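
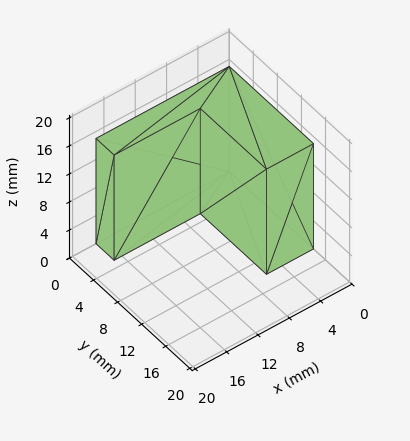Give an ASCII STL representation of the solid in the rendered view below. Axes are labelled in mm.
Reading the render: the shape is an L-shaped prism: outer 17 × 14 mm, arm thicknesses ≈ 3 mm (horizontal) and 6 mm (vertical), extruded 15 mm in z (dimensions read to the nearest mm from the axis ticks). For the STL, each face is triangulated and given an outward normal.

solid part
  facet normal 0.0000 0.0000 -1.0000
    outer loop
      vertex 17.00 3.00 0.00
      vertex 17.00 0.00 0.00
      vertex 0.00 0.00 0.00
    endloop
  endfacet
  facet normal 0.0000 0.0000 -1.0000
    outer loop
      vertex 6.00 3.00 0.00
      vertex 17.00 3.00 0.00
      vertex 0.00 0.00 0.00
    endloop
  endfacet
  facet normal 0.0000 0.0000 -1.0000
    outer loop
      vertex 6.00 14.00 0.00
      vertex 6.00 3.00 0.00
      vertex 0.00 0.00 0.00
    endloop
  endfacet
  facet normal 0.0000 0.0000 -1.0000
    outer loop
      vertex 0.00 14.00 0.00
      vertex 6.00 14.00 0.00
      vertex 0.00 0.00 0.00
    endloop
  endfacet
  facet normal 0.0000 0.0000 1.0000
    outer loop
      vertex 0.00 0.00 15.00
      vertex 17.00 0.00 15.00
      vertex 17.00 3.00 15.00
    endloop
  endfacet
  facet normal 0.0000 0.0000 1.0000
    outer loop
      vertex 0.00 0.00 15.00
      vertex 17.00 3.00 15.00
      vertex 6.00 3.00 15.00
    endloop
  endfacet
  facet normal 0.0000 0.0000 1.0000
    outer loop
      vertex 0.00 0.00 15.00
      vertex 6.00 3.00 15.00
      vertex 6.00 14.00 15.00
    endloop
  endfacet
  facet normal 0.0000 0.0000 1.0000
    outer loop
      vertex 0.00 0.00 15.00
      vertex 6.00 14.00 15.00
      vertex 0.00 14.00 15.00
    endloop
  endfacet
  facet normal 0.0000 -1.0000 0.0000
    outer loop
      vertex 0.00 0.00 0.00
      vertex 17.00 0.00 0.00
      vertex 17.00 0.00 15.00
    endloop
  endfacet
  facet normal 0.0000 -1.0000 0.0000
    outer loop
      vertex 0.00 0.00 0.00
      vertex 17.00 0.00 15.00
      vertex 0.00 0.00 15.00
    endloop
  endfacet
  facet normal 1.0000 0.0000 0.0000
    outer loop
      vertex 17.00 0.00 0.00
      vertex 17.00 3.00 0.00
      vertex 17.00 3.00 15.00
    endloop
  endfacet
  facet normal 1.0000 0.0000 0.0000
    outer loop
      vertex 17.00 0.00 0.00
      vertex 17.00 3.00 15.00
      vertex 17.00 0.00 15.00
    endloop
  endfacet
  facet normal 0.0000 1.0000 0.0000
    outer loop
      vertex 17.00 3.00 0.00
      vertex 6.00 3.00 0.00
      vertex 6.00 3.00 15.00
    endloop
  endfacet
  facet normal 0.0000 1.0000 0.0000
    outer loop
      vertex 17.00 3.00 0.00
      vertex 6.00 3.00 15.00
      vertex 17.00 3.00 15.00
    endloop
  endfacet
  facet normal 1.0000 0.0000 0.0000
    outer loop
      vertex 6.00 3.00 0.00
      vertex 6.00 14.00 0.00
      vertex 6.00 14.00 15.00
    endloop
  endfacet
  facet normal 1.0000 0.0000 0.0000
    outer loop
      vertex 6.00 3.00 0.00
      vertex 6.00 14.00 15.00
      vertex 6.00 3.00 15.00
    endloop
  endfacet
  facet normal 0.0000 1.0000 0.0000
    outer loop
      vertex 6.00 14.00 0.00
      vertex 0.00 14.00 0.00
      vertex 0.00 14.00 15.00
    endloop
  endfacet
  facet normal 0.0000 1.0000 0.0000
    outer loop
      vertex 6.00 14.00 0.00
      vertex 0.00 14.00 15.00
      vertex 6.00 14.00 15.00
    endloop
  endfacet
  facet normal -1.0000 0.0000 0.0000
    outer loop
      vertex 0.00 14.00 0.00
      vertex 0.00 0.00 0.00
      vertex 0.00 0.00 15.00
    endloop
  endfacet
  facet normal -1.0000 0.0000 0.0000
    outer loop
      vertex 0.00 14.00 0.00
      vertex 0.00 0.00 15.00
      vertex 0.00 14.00 15.00
    endloop
  endfacet
endsolid part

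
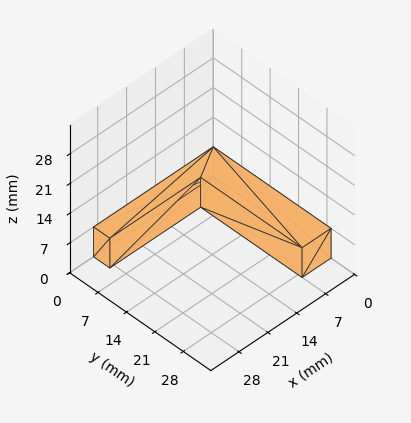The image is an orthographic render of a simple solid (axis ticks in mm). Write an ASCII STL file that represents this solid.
Reading the render: the shape is an L-shaped prism: outer 29 × 29 mm, arm thicknesses ≈ 4 mm (horizontal) and 7 mm (vertical), extruded 7 mm in z (dimensions read to the nearest mm from the axis ticks). For the STL, each face is triangulated and given an outward normal.

solid part
  facet normal 0.0000 0.0000 -1.0000
    outer loop
      vertex 29.0 4.0 0.0
      vertex 29.0 0.0 0.0
      vertex 0.0 0.0 0.0
    endloop
  endfacet
  facet normal 0.0000 0.0000 -1.0000
    outer loop
      vertex 7.0 4.0 0.0
      vertex 29.0 4.0 0.0
      vertex 0.0 0.0 0.0
    endloop
  endfacet
  facet normal 0.0000 0.0000 -1.0000
    outer loop
      vertex 7.0 29.0 0.0
      vertex 7.0 4.0 0.0
      vertex 0.0 0.0 0.0
    endloop
  endfacet
  facet normal 0.0000 0.0000 -1.0000
    outer loop
      vertex 0.0 29.0 0.0
      vertex 7.0 29.0 0.0
      vertex 0.0 0.0 0.0
    endloop
  endfacet
  facet normal 0.0000 0.0000 1.0000
    outer loop
      vertex 0.0 0.0 7.0
      vertex 29.0 0.0 7.0
      vertex 29.0 4.0 7.0
    endloop
  endfacet
  facet normal 0.0000 0.0000 1.0000
    outer loop
      vertex 0.0 0.0 7.0
      vertex 29.0 4.0 7.0
      vertex 7.0 4.0 7.0
    endloop
  endfacet
  facet normal 0.0000 0.0000 1.0000
    outer loop
      vertex 0.0 0.0 7.0
      vertex 7.0 4.0 7.0
      vertex 7.0 29.0 7.0
    endloop
  endfacet
  facet normal 0.0000 0.0000 1.0000
    outer loop
      vertex 0.0 0.0 7.0
      vertex 7.0 29.0 7.0
      vertex 0.0 29.0 7.0
    endloop
  endfacet
  facet normal 0.0000 -1.0000 0.0000
    outer loop
      vertex 0.0 0.0 0.0
      vertex 29.0 0.0 0.0
      vertex 29.0 0.0 7.0
    endloop
  endfacet
  facet normal 0.0000 -1.0000 0.0000
    outer loop
      vertex 0.0 0.0 0.0
      vertex 29.0 0.0 7.0
      vertex 0.0 0.0 7.0
    endloop
  endfacet
  facet normal 1.0000 0.0000 0.0000
    outer loop
      vertex 29.0 0.0 0.0
      vertex 29.0 4.0 0.0
      vertex 29.0 4.0 7.0
    endloop
  endfacet
  facet normal 1.0000 0.0000 0.0000
    outer loop
      vertex 29.0 0.0 0.0
      vertex 29.0 4.0 7.0
      vertex 29.0 0.0 7.0
    endloop
  endfacet
  facet normal 0.0000 1.0000 0.0000
    outer loop
      vertex 29.0 4.0 0.0
      vertex 7.0 4.0 0.0
      vertex 7.0 4.0 7.0
    endloop
  endfacet
  facet normal 0.0000 1.0000 0.0000
    outer loop
      vertex 29.0 4.0 0.0
      vertex 7.0 4.0 7.0
      vertex 29.0 4.0 7.0
    endloop
  endfacet
  facet normal 1.0000 0.0000 0.0000
    outer loop
      vertex 7.0 4.0 0.0
      vertex 7.0 29.0 0.0
      vertex 7.0 29.0 7.0
    endloop
  endfacet
  facet normal 1.0000 0.0000 0.0000
    outer loop
      vertex 7.0 4.0 0.0
      vertex 7.0 29.0 7.0
      vertex 7.0 4.0 7.0
    endloop
  endfacet
  facet normal 0.0000 1.0000 0.0000
    outer loop
      vertex 7.0 29.0 0.0
      vertex 0.0 29.0 0.0
      vertex 0.0 29.0 7.0
    endloop
  endfacet
  facet normal 0.0000 1.0000 0.0000
    outer loop
      vertex 7.0 29.0 0.0
      vertex 0.0 29.0 7.0
      vertex 7.0 29.0 7.0
    endloop
  endfacet
  facet normal -1.0000 0.0000 0.0000
    outer loop
      vertex 0.0 29.0 0.0
      vertex 0.0 0.0 0.0
      vertex 0.0 0.0 7.0
    endloop
  endfacet
  facet normal -1.0000 0.0000 0.0000
    outer loop
      vertex 0.0 29.0 0.0
      vertex 0.0 0.0 7.0
      vertex 0.0 29.0 7.0
    endloop
  endfacet
endsolid part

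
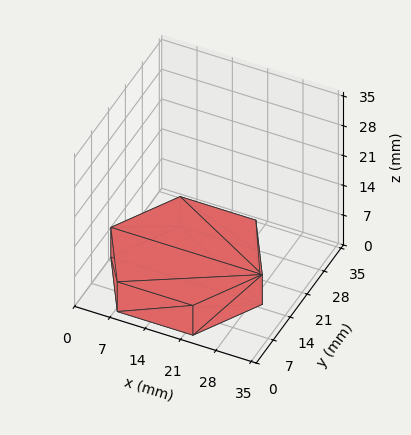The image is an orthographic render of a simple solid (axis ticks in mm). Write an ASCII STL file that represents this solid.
Reading the render: the shape is a regular 6-sided prism (a cylinder approximated with 6 flat sides), circumscribed radius ≈ 15 mm, height ≈ 7 mm (dimensions read to the nearest mm from the axis ticks). For the STL, each face is triangulated and given an outward normal.

solid part
  facet normal 0.0000 0.0000 -1.0000
    outer loop
      vertex 7.50 27.99 0.00
      vertex 22.50 27.99 0.00
      vertex 30.00 15.00 0.00
    endloop
  endfacet
  facet normal 0.0000 0.0000 -1.0000
    outer loop
      vertex 0.00 15.00 0.00
      vertex 7.50 27.99 0.00
      vertex 30.00 15.00 0.00
    endloop
  endfacet
  facet normal 0.0000 0.0000 -1.0000
    outer loop
      vertex 7.50 2.01 0.00
      vertex 0.00 15.00 0.00
      vertex 30.00 15.00 0.00
    endloop
  endfacet
  facet normal 0.0000 0.0000 -1.0000
    outer loop
      vertex 22.50 2.01 0.00
      vertex 7.50 2.01 0.00
      vertex 30.00 15.00 0.00
    endloop
  endfacet
  facet normal 0.0000 0.0000 1.0000
    outer loop
      vertex 30.00 15.00 7.00
      vertex 22.50 27.99 7.00
      vertex 7.50 27.99 7.00
    endloop
  endfacet
  facet normal 0.0000 0.0000 1.0000
    outer loop
      vertex 30.00 15.00 7.00
      vertex 7.50 27.99 7.00
      vertex 0.00 15.00 7.00
    endloop
  endfacet
  facet normal 0.0000 0.0000 1.0000
    outer loop
      vertex 30.00 15.00 7.00
      vertex 0.00 15.00 7.00
      vertex 7.50 2.01 7.00
    endloop
  endfacet
  facet normal 0.0000 0.0000 1.0000
    outer loop
      vertex 30.00 15.00 7.00
      vertex 7.50 2.01 7.00
      vertex 22.50 2.01 7.00
    endloop
  endfacet
  facet normal 0.8660 0.5000 0.0000
    outer loop
      vertex 30.00 15.00 0.00
      vertex 22.50 27.99 0.00
      vertex 22.50 27.99 7.00
    endloop
  endfacet
  facet normal 0.8660 0.5000 0.0000
    outer loop
      vertex 30.00 15.00 0.00
      vertex 22.50 27.99 7.00
      vertex 30.00 15.00 7.00
    endloop
  endfacet
  facet normal 0.0000 1.0000 0.0000
    outer loop
      vertex 22.50 27.99 0.00
      vertex 7.50 27.99 0.00
      vertex 7.50 27.99 7.00
    endloop
  endfacet
  facet normal 0.0000 1.0000 0.0000
    outer loop
      vertex 22.50 27.99 0.00
      vertex 7.50 27.99 7.00
      vertex 22.50 27.99 7.00
    endloop
  endfacet
  facet normal -0.8660 0.5000 0.0000
    outer loop
      vertex 7.50 27.99 0.00
      vertex 0.00 15.00 0.00
      vertex 0.00 15.00 7.00
    endloop
  endfacet
  facet normal -0.8660 0.5000 0.0000
    outer loop
      vertex 7.50 27.99 0.00
      vertex 0.00 15.00 7.00
      vertex 7.50 27.99 7.00
    endloop
  endfacet
  facet normal -0.8660 -0.5000 0.0000
    outer loop
      vertex 0.00 15.00 0.00
      vertex 7.50 2.01 0.00
      vertex 7.50 2.01 7.00
    endloop
  endfacet
  facet normal -0.8660 -0.5000 0.0000
    outer loop
      vertex 0.00 15.00 0.00
      vertex 7.50 2.01 7.00
      vertex 0.00 15.00 7.00
    endloop
  endfacet
  facet normal 0.0000 -1.0000 0.0000
    outer loop
      vertex 7.50 2.01 0.00
      vertex 22.50 2.01 0.00
      vertex 22.50 2.01 7.00
    endloop
  endfacet
  facet normal 0.0000 -1.0000 0.0000
    outer loop
      vertex 7.50 2.01 0.00
      vertex 22.50 2.01 7.00
      vertex 7.50 2.01 7.00
    endloop
  endfacet
  facet normal 0.8660 -0.5000 0.0000
    outer loop
      vertex 22.50 2.01 0.00
      vertex 30.00 15.00 0.00
      vertex 30.00 15.00 7.00
    endloop
  endfacet
  facet normal 0.8660 -0.5000 0.0000
    outer loop
      vertex 22.50 2.01 0.00
      vertex 30.00 15.00 7.00
      vertex 22.50 2.01 7.00
    endloop
  endfacet
endsolid part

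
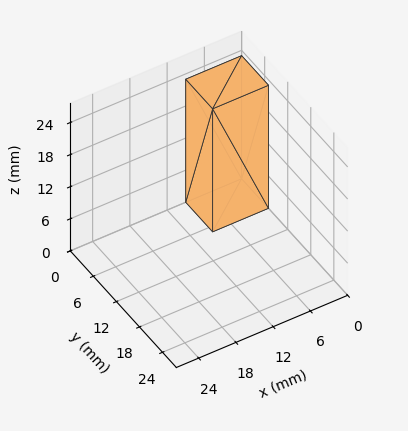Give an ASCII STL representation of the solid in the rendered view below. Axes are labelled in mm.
Reading the render: the shape is a rectangular box, roughly 9 × 7 mm footprint and 23 mm tall (dimensions read to the nearest mm from the axis ticks). For the STL, each face is triangulated and given an outward normal.

solid part
  facet normal 0.0000 0.0000 -1.0000
    outer loop
      vertex 9.0 7.0 0.0
      vertex 9.0 0.0 0.0
      vertex 0.0 0.0 0.0
    endloop
  endfacet
  facet normal 0.0000 0.0000 -1.0000
    outer loop
      vertex 0.0 7.0 0.0
      vertex 9.0 7.0 0.0
      vertex 0.0 0.0 0.0
    endloop
  endfacet
  facet normal 0.0000 0.0000 1.0000
    outer loop
      vertex 0.0 0.0 23.0
      vertex 9.0 0.0 23.0
      vertex 9.0 7.0 23.0
    endloop
  endfacet
  facet normal 0.0000 0.0000 1.0000
    outer loop
      vertex 0.0 0.0 23.0
      vertex 9.0 7.0 23.0
      vertex 0.0 7.0 23.0
    endloop
  endfacet
  facet normal 0.0000 -1.0000 0.0000
    outer loop
      vertex 0.0 0.0 0.0
      vertex 9.0 0.0 0.0
      vertex 9.0 0.0 23.0
    endloop
  endfacet
  facet normal 0.0000 -1.0000 0.0000
    outer loop
      vertex 0.0 0.0 0.0
      vertex 9.0 0.0 23.0
      vertex 0.0 0.0 23.0
    endloop
  endfacet
  facet normal 0.0000 1.0000 0.0000
    outer loop
      vertex 9.0 7.0 23.0
      vertex 9.0 7.0 0.0
      vertex 0.0 7.0 0.0
    endloop
  endfacet
  facet normal 0.0000 1.0000 0.0000
    outer loop
      vertex 0.0 7.0 23.0
      vertex 9.0 7.0 23.0
      vertex 0.0 7.0 0.0
    endloop
  endfacet
  facet normal -1.0000 0.0000 0.0000
    outer loop
      vertex 0.0 7.0 23.0
      vertex 0.0 7.0 0.0
      vertex 0.0 0.0 0.0
    endloop
  endfacet
  facet normal -1.0000 0.0000 0.0000
    outer loop
      vertex 0.0 0.0 23.0
      vertex 0.0 7.0 23.0
      vertex 0.0 0.0 0.0
    endloop
  endfacet
  facet normal 1.0000 0.0000 0.0000
    outer loop
      vertex 9.0 0.0 0.0
      vertex 9.0 7.0 0.0
      vertex 9.0 7.0 23.0
    endloop
  endfacet
  facet normal 1.0000 0.0000 0.0000
    outer loop
      vertex 9.0 0.0 0.0
      vertex 9.0 7.0 23.0
      vertex 9.0 0.0 23.0
    endloop
  endfacet
endsolid part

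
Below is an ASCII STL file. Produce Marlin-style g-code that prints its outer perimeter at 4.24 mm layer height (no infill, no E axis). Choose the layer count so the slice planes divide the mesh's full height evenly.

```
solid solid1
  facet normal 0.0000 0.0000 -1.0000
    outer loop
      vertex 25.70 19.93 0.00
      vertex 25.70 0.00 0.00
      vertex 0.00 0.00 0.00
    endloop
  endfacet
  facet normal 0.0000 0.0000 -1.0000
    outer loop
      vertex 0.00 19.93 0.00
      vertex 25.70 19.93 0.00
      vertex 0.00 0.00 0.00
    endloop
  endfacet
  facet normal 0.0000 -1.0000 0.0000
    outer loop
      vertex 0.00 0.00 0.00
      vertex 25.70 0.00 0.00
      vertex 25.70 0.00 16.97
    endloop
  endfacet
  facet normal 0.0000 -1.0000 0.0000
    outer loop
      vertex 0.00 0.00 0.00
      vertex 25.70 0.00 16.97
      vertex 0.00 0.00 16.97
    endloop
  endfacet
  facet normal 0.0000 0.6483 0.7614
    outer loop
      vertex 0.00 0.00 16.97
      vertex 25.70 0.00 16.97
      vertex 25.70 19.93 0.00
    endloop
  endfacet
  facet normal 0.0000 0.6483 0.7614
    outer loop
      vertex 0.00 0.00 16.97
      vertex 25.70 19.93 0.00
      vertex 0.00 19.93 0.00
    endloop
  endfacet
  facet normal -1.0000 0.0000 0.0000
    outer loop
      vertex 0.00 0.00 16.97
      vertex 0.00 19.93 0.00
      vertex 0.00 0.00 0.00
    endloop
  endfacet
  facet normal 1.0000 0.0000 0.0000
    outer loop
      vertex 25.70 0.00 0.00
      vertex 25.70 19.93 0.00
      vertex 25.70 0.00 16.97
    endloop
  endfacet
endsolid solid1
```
; perimeter-only toolpath
G21 ; units = mm
G90 ; absolute positioning
G28 ; home
; layer 1
G0 Z4.24
G0 X0.00 Y0.00
G1 X25.70 Y0.00
G1 X25.70 Y14.95
G1 X0.00 Y14.95
G1 X0.00 Y0.00
; layer 2
G0 Z8.48
G0 X0.00 Y0.00
G1 X25.70 Y0.00
G1 X25.70 Y9.96
G1 X0.00 Y9.96
G1 X0.00 Y0.00
; layer 3
G0 Z12.73
G0 X0.00 Y0.00
G1 X25.70 Y0.00
G1 X25.70 Y4.98
G1 X0.00 Y4.98
G1 X0.00 Y0.00
M2 ; end

The solid is a wedge (ramp): 25.7 × 19.9 mm base, rising to 17 mm along the y=0 edge and sloping linearly to z=0 at y=19.9. Slicing at Δz = 4.24 mm — 4 equal slices spanning the solid's height, so layer i sits at z = i·h/4 — gives 3 non-empty perimeters. Each is a 4-segment closed polygon; G0 lifts to the layer z and rapids to the start vertex, then G1 traces the edges. The cross-section shrinks linearly with z (the slice at the apex is degenerate and omitted).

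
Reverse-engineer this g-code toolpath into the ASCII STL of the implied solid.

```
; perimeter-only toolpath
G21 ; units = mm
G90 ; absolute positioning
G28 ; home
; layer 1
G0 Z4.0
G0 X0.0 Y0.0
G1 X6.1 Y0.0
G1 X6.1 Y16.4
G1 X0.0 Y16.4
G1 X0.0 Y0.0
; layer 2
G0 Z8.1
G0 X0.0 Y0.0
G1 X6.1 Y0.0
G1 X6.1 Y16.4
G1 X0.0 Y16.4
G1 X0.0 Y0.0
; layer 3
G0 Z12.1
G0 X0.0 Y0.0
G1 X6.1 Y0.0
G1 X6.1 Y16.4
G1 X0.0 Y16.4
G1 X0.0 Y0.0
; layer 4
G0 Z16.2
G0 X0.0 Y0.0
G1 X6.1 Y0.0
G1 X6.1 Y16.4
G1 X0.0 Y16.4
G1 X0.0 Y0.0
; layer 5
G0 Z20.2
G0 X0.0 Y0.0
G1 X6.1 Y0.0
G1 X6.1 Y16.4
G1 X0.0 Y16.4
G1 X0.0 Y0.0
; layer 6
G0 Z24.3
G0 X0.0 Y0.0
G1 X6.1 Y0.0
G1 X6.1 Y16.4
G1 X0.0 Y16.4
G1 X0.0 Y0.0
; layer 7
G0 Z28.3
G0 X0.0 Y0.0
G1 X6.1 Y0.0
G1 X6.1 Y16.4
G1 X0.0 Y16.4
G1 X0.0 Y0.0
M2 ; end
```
solid part
  facet normal 0.0000 0.0000 -1.0000
    outer loop
      vertex 6.1 16.4 0.0
      vertex 6.1 0.0 0.0
      vertex 0.0 0.0 0.0
    endloop
  endfacet
  facet normal 0.0000 0.0000 -1.0000
    outer loop
      vertex 0.0 16.4 0.0
      vertex 6.1 16.4 0.0
      vertex 0.0 0.0 0.0
    endloop
  endfacet
  facet normal 0.0000 0.0000 1.0000
    outer loop
      vertex 0.0 0.0 28.3
      vertex 6.1 0.0 28.3
      vertex 6.1 16.4 28.3
    endloop
  endfacet
  facet normal 0.0000 0.0000 1.0000
    outer loop
      vertex 0.0 0.0 28.3
      vertex 6.1 16.4 28.3
      vertex 0.0 16.4 28.3
    endloop
  endfacet
  facet normal 0.0000 -1.0000 0.0000
    outer loop
      vertex 0.0 0.0 0.0
      vertex 6.1 0.0 0.0
      vertex 6.1 0.0 28.3
    endloop
  endfacet
  facet normal 0.0000 -1.0000 0.0000
    outer loop
      vertex 0.0 0.0 0.0
      vertex 6.1 0.0 28.3
      vertex 0.0 0.0 28.3
    endloop
  endfacet
  facet normal 0.0000 1.0000 0.0000
    outer loop
      vertex 6.1 16.4 28.3
      vertex 6.1 16.4 0.0
      vertex 0.0 16.4 0.0
    endloop
  endfacet
  facet normal 0.0000 1.0000 0.0000
    outer loop
      vertex 0.0 16.4 28.3
      vertex 6.1 16.4 28.3
      vertex 0.0 16.4 0.0
    endloop
  endfacet
  facet normal -1.0000 0.0000 0.0000
    outer loop
      vertex 0.0 16.4 28.3
      vertex 0.0 16.4 0.0
      vertex 0.0 0.0 0.0
    endloop
  endfacet
  facet normal -1.0000 0.0000 0.0000
    outer loop
      vertex 0.0 0.0 28.3
      vertex 0.0 16.4 28.3
      vertex 0.0 0.0 0.0
    endloop
  endfacet
  facet normal 1.0000 0.0000 0.0000
    outer loop
      vertex 6.1 0.0 0.0
      vertex 6.1 16.4 0.0
      vertex 6.1 16.4 28.3
    endloop
  endfacet
  facet normal 1.0000 0.0000 0.0000
    outer loop
      vertex 6.1 0.0 0.0
      vertex 6.1 16.4 28.3
      vertex 6.1 0.0 28.3
    endloop
  endfacet
endsolid part

The G0 Z moves step by Δz≈4.0 mm. Every layer's G1 loop is the same polygon, so the solid is a straight extrusion of it from z=0 to z≈28.3. Closing with flat bottom and top caps and triangulating gives 12 facets — a rectangular box, roughly 6.1 × 16.4 mm footprint and 28.3 mm tall.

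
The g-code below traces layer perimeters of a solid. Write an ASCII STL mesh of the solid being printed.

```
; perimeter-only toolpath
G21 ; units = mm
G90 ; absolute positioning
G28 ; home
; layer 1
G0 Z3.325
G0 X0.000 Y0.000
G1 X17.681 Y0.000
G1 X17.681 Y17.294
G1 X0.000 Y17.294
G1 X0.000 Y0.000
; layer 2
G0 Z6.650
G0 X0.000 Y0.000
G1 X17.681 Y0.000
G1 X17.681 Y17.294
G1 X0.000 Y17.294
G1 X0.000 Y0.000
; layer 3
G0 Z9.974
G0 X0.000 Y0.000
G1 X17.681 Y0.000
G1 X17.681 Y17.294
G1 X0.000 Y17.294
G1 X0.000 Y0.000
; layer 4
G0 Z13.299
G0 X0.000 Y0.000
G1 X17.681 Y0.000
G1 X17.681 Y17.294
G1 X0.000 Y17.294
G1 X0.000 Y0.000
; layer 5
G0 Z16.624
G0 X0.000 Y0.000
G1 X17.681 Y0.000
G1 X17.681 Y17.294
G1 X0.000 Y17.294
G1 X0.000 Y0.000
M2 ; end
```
solid part
  facet normal 0.0000 0.0000 -1.0000
    outer loop
      vertex 17.681 17.294 0.000
      vertex 17.681 0.000 0.000
      vertex 0.000 0.000 0.000
    endloop
  endfacet
  facet normal 0.0000 0.0000 -1.0000
    outer loop
      vertex 0.000 17.294 0.000
      vertex 17.681 17.294 0.000
      vertex 0.000 0.000 0.000
    endloop
  endfacet
  facet normal 0.0000 0.0000 1.0000
    outer loop
      vertex 0.000 0.000 16.624
      vertex 17.681 0.000 16.624
      vertex 17.681 17.294 16.624
    endloop
  endfacet
  facet normal 0.0000 0.0000 1.0000
    outer loop
      vertex 0.000 0.000 16.624
      vertex 17.681 17.294 16.624
      vertex 0.000 17.294 16.624
    endloop
  endfacet
  facet normal 0.0000 -1.0000 0.0000
    outer loop
      vertex 0.000 0.000 0.000
      vertex 17.681 0.000 0.000
      vertex 17.681 0.000 16.624
    endloop
  endfacet
  facet normal 0.0000 -1.0000 0.0000
    outer loop
      vertex 0.000 0.000 0.000
      vertex 17.681 0.000 16.624
      vertex 0.000 0.000 16.624
    endloop
  endfacet
  facet normal 0.0000 1.0000 0.0000
    outer loop
      vertex 17.681 17.294 16.624
      vertex 17.681 17.294 0.000
      vertex 0.000 17.294 0.000
    endloop
  endfacet
  facet normal 0.0000 1.0000 0.0000
    outer loop
      vertex 0.000 17.294 16.624
      vertex 17.681 17.294 16.624
      vertex 0.000 17.294 0.000
    endloop
  endfacet
  facet normal -1.0000 0.0000 0.0000
    outer loop
      vertex 0.000 17.294 16.624
      vertex 0.000 17.294 0.000
      vertex 0.000 0.000 0.000
    endloop
  endfacet
  facet normal -1.0000 0.0000 0.0000
    outer loop
      vertex 0.000 0.000 16.624
      vertex 0.000 17.294 16.624
      vertex 0.000 0.000 0.000
    endloop
  endfacet
  facet normal 1.0000 0.0000 0.0000
    outer loop
      vertex 17.681 0.000 0.000
      vertex 17.681 17.294 0.000
      vertex 17.681 17.294 16.624
    endloop
  endfacet
  facet normal 1.0000 0.0000 0.0000
    outer loop
      vertex 17.681 0.000 0.000
      vertex 17.681 17.294 16.624
      vertex 17.681 0.000 16.624
    endloop
  endfacet
endsolid part

The G0 Z moves step by Δz≈3.325 mm. Every layer's G1 loop is the same polygon, so the solid is a straight extrusion of it from z=0 to z≈16.6. Closing with flat bottom and top caps and triangulating gives 12 facets — a rectangular box, roughly 17.7 × 17.3 mm footprint and 16.6 mm tall.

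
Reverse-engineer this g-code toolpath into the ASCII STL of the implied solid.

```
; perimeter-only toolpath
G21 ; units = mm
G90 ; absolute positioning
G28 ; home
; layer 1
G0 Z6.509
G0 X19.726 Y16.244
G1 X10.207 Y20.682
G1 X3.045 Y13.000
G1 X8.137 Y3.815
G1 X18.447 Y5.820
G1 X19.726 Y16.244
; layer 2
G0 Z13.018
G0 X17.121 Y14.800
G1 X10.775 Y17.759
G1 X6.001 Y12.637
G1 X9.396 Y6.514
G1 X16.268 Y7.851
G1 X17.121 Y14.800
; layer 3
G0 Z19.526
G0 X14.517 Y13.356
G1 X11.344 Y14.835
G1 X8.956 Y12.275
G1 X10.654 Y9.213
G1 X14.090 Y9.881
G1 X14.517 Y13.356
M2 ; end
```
solid part
  facet normal 0.0000 0.0000 -1.0000
    outer loop
      vertex 0.089 13.363 0.000
      vertex 9.638 23.605 0.000
      vertex 22.330 17.688 0.000
    endloop
  endfacet
  facet normal 0.0000 0.0000 -1.0000
    outer loop
      vertex 6.879 1.116 0.000
      vertex 0.089 13.363 0.000
      vertex 22.330 17.688 0.000
    endloop
  endfacet
  facet normal 0.0000 0.0000 -1.0000
    outer loop
      vertex 20.625 3.789 0.000
      vertex 6.879 1.116 0.000
      vertex 22.330 17.688 0.000
    endloop
  endfacet
  facet normal 0.3963 0.8500 0.3471
    outer loop
      vertex 22.330 17.688 0.000
      vertex 9.638 23.605 0.000
      vertex 11.912 11.912 26.035
    endloop
  endfacet
  facet normal -0.6859 0.6395 0.3471
    outer loop
      vertex 9.638 23.605 0.000
      vertex 0.089 13.363 0.000
      vertex 11.912 11.912 26.035
    endloop
  endfacet
  facet normal -0.8202 -0.4547 0.3471
    outer loop
      vertex 0.089 13.363 0.000
      vertex 6.879 1.116 0.000
      vertex 11.912 11.912 26.035
    endloop
  endfacet
  facet normal 0.1790 -0.9206 0.3471
    outer loop
      vertex 6.879 1.116 0.000
      vertex 20.625 3.789 0.000
      vertex 11.912 11.912 26.035
    endloop
  endfacet
  facet normal 0.9308 -0.1142 0.3471
    outer loop
      vertex 20.625 3.789 0.000
      vertex 22.330 17.688 0.000
      vertex 11.912 11.912 26.035
    endloop
  endfacet
endsolid part

The G0 Z moves step by Δz≈6.509 mm. The G1 loops shrink linearly with z, so the solid tapers from its base footprint up to z≈26. Closing with a flat bottom cap and the tapered top and triangulating gives 8 facets — a regular 5-sided pyramid, base circumscribed radius ≈ 11.9 mm, apex at z ≈ 26 mm.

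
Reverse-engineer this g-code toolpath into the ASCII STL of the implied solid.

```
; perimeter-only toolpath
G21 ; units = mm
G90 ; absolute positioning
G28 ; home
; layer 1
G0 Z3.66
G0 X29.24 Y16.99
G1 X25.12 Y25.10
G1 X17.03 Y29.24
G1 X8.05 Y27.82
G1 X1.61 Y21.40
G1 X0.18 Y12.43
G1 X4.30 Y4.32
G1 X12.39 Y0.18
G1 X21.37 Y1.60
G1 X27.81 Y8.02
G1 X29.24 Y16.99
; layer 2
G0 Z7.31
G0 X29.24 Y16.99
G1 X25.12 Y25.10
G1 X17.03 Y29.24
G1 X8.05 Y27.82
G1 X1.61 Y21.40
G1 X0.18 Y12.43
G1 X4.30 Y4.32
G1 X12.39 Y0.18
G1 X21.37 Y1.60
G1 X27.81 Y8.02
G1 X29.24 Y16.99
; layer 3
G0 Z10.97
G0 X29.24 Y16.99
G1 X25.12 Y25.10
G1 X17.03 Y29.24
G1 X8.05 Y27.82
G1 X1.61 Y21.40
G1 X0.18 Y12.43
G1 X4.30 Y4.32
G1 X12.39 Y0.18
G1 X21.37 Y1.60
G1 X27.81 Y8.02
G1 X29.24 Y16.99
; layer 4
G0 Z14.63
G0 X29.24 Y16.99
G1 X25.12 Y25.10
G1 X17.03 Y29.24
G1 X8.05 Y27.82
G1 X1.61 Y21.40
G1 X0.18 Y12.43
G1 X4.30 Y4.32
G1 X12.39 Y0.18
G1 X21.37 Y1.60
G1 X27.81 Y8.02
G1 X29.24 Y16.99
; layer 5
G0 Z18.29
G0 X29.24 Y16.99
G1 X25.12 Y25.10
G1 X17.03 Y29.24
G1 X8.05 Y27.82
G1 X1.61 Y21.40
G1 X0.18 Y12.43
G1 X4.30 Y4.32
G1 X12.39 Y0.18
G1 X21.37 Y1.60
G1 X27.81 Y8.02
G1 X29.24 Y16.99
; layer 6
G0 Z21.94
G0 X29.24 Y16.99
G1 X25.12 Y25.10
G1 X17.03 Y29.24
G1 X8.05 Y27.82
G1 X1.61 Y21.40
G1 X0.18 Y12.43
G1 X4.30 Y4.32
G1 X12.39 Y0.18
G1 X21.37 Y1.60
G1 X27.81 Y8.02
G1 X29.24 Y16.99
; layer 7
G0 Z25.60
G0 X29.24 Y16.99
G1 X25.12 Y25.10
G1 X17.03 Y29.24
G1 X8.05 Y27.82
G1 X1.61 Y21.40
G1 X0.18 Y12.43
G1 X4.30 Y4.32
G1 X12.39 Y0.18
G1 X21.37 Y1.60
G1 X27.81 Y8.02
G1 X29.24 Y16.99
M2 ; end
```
solid part
  facet normal 0.0000 0.0000 -1.0000
    outer loop
      vertex 17.03 29.24 0.00
      vertex 25.12 25.10 0.00
      vertex 29.24 16.99 0.00
    endloop
  endfacet
  facet normal 0.0000 0.0000 -1.0000
    outer loop
      vertex 8.05 27.82 0.00
      vertex 17.03 29.24 0.00
      vertex 29.24 16.99 0.00
    endloop
  endfacet
  facet normal 0.0000 0.0000 -1.0000
    outer loop
      vertex 1.61 21.40 0.00
      vertex 8.05 27.82 0.00
      vertex 29.24 16.99 0.00
    endloop
  endfacet
  facet normal 0.0000 0.0000 -1.0000
    outer loop
      vertex 0.18 12.43 0.00
      vertex 1.61 21.40 0.00
      vertex 29.24 16.99 0.00
    endloop
  endfacet
  facet normal 0.0000 0.0000 -1.0000
    outer loop
      vertex 4.30 4.32 0.00
      vertex 0.18 12.43 0.00
      vertex 29.24 16.99 0.00
    endloop
  endfacet
  facet normal 0.0000 0.0000 -1.0000
    outer loop
      vertex 12.39 0.18 0.00
      vertex 4.30 4.32 0.00
      vertex 29.24 16.99 0.00
    endloop
  endfacet
  facet normal 0.0000 0.0000 -1.0000
    outer loop
      vertex 21.37 1.60 0.00
      vertex 12.39 0.18 0.00
      vertex 29.24 16.99 0.00
    endloop
  endfacet
  facet normal 0.0000 0.0000 -1.0000
    outer loop
      vertex 27.81 8.02 0.00
      vertex 21.37 1.60 0.00
      vertex 29.24 16.99 0.00
    endloop
  endfacet
  facet normal 0.0000 0.0000 1.0000
    outer loop
      vertex 29.24 16.99 25.60
      vertex 25.12 25.10 25.60
      vertex 17.03 29.24 25.60
    endloop
  endfacet
  facet normal 0.0000 0.0000 1.0000
    outer loop
      vertex 29.24 16.99 25.60
      vertex 17.03 29.24 25.60
      vertex 8.05 27.82 25.60
    endloop
  endfacet
  facet normal 0.0000 0.0000 1.0000
    outer loop
      vertex 29.24 16.99 25.60
      vertex 8.05 27.82 25.60
      vertex 1.61 21.40 25.60
    endloop
  endfacet
  facet normal 0.0000 0.0000 1.0000
    outer loop
      vertex 29.24 16.99 25.60
      vertex 1.61 21.40 25.60
      vertex 0.18 12.43 25.60
    endloop
  endfacet
  facet normal 0.0000 0.0000 1.0000
    outer loop
      vertex 29.24 16.99 25.60
      vertex 0.18 12.43 25.60
      vertex 4.30 4.32 25.60
    endloop
  endfacet
  facet normal 0.0000 0.0000 1.0000
    outer loop
      vertex 29.24 16.99 25.60
      vertex 4.30 4.32 25.60
      vertex 12.39 0.18 25.60
    endloop
  endfacet
  facet normal 0.0000 0.0000 1.0000
    outer loop
      vertex 29.24 16.99 25.60
      vertex 12.39 0.18 25.60
      vertex 21.37 1.60 25.60
    endloop
  endfacet
  facet normal 0.0000 0.0000 1.0000
    outer loop
      vertex 29.24 16.99 25.60
      vertex 21.37 1.60 25.60
      vertex 27.81 8.02 25.60
    endloop
  endfacet
  facet normal 0.8916 0.4529 0.0000
    outer loop
      vertex 29.24 16.99 0.00
      vertex 25.12 25.10 0.00
      vertex 25.12 25.10 25.60
    endloop
  endfacet
  facet normal 0.8916 0.4529 0.0000
    outer loop
      vertex 29.24 16.99 0.00
      vertex 25.12 25.10 25.60
      vertex 29.24 16.99 25.60
    endloop
  endfacet
  facet normal 0.4556 0.8902 0.0000
    outer loop
      vertex 25.12 25.10 0.00
      vertex 17.03 29.24 0.00
      vertex 17.03 29.24 25.60
    endloop
  endfacet
  facet normal 0.4556 0.8902 0.0000
    outer loop
      vertex 25.12 25.10 0.00
      vertex 17.03 29.24 25.60
      vertex 25.12 25.10 25.60
    endloop
  endfacet
  facet normal -0.1562 0.9877 0.0000
    outer loop
      vertex 17.03 29.24 0.00
      vertex 8.05 27.82 0.00
      vertex 8.05 27.82 25.60
    endloop
  endfacet
  facet normal -0.1562 0.9877 0.0000
    outer loop
      vertex 17.03 29.24 0.00
      vertex 8.05 27.82 25.60
      vertex 17.03 29.24 25.60
    endloop
  endfacet
  facet normal -0.7060 0.7082 0.0000
    outer loop
      vertex 8.05 27.82 0.00
      vertex 1.61 21.40 0.00
      vertex 1.61 21.40 25.60
    endloop
  endfacet
  facet normal -0.7060 0.7082 0.0000
    outer loop
      vertex 8.05 27.82 0.00
      vertex 1.61 21.40 25.60
      vertex 8.05 27.82 25.60
    endloop
  endfacet
  facet normal -0.9875 0.1574 0.0000
    outer loop
      vertex 1.61 21.40 0.00
      vertex 0.18 12.43 0.00
      vertex 0.18 12.43 25.60
    endloop
  endfacet
  facet normal -0.9875 0.1574 0.0000
    outer loop
      vertex 1.61 21.40 0.00
      vertex 0.18 12.43 25.60
      vertex 1.61 21.40 25.60
    endloop
  endfacet
  facet normal -0.8916 -0.4529 0.0000
    outer loop
      vertex 0.18 12.43 0.00
      vertex 4.30 4.32 0.00
      vertex 4.30 4.32 25.60
    endloop
  endfacet
  facet normal -0.8916 -0.4529 0.0000
    outer loop
      vertex 0.18 12.43 0.00
      vertex 4.30 4.32 25.60
      vertex 0.18 12.43 25.60
    endloop
  endfacet
  facet normal -0.4556 -0.8902 0.0000
    outer loop
      vertex 4.30 4.32 0.00
      vertex 12.39 0.18 0.00
      vertex 12.39 0.18 25.60
    endloop
  endfacet
  facet normal -0.4556 -0.8902 0.0000
    outer loop
      vertex 4.30 4.32 0.00
      vertex 12.39 0.18 25.60
      vertex 4.30 4.32 25.60
    endloop
  endfacet
  facet normal 0.1562 -0.9877 0.0000
    outer loop
      vertex 12.39 0.18 0.00
      vertex 21.37 1.60 0.00
      vertex 21.37 1.60 25.60
    endloop
  endfacet
  facet normal 0.1562 -0.9877 0.0000
    outer loop
      vertex 12.39 0.18 0.00
      vertex 21.37 1.60 25.60
      vertex 12.39 0.18 25.60
    endloop
  endfacet
  facet normal 0.7060 -0.7082 0.0000
    outer loop
      vertex 21.37 1.60 0.00
      vertex 27.81 8.02 0.00
      vertex 27.81 8.02 25.60
    endloop
  endfacet
  facet normal 0.7060 -0.7082 0.0000
    outer loop
      vertex 21.37 1.60 0.00
      vertex 27.81 8.02 25.60
      vertex 21.37 1.60 25.60
    endloop
  endfacet
  facet normal 0.9875 -0.1574 0.0000
    outer loop
      vertex 27.81 8.02 0.00
      vertex 29.24 16.99 0.00
      vertex 29.24 16.99 25.60
    endloop
  endfacet
  facet normal 0.9875 -0.1574 0.0000
    outer loop
      vertex 27.81 8.02 0.00
      vertex 29.24 16.99 25.60
      vertex 27.81 8.02 25.60
    endloop
  endfacet
endsolid part

The G0 Z moves step by Δz≈3.66 mm. Every layer's G1 loop is the same polygon, so the solid is a straight extrusion of it from z=0 to z≈25.6. Closing with flat bottom and top caps and triangulating gives 36 facets — a regular 10-sided prism (a cylinder approximated with 10 flat sides), circumscribed radius ≈ 14.7 mm, height ≈ 25.6 mm.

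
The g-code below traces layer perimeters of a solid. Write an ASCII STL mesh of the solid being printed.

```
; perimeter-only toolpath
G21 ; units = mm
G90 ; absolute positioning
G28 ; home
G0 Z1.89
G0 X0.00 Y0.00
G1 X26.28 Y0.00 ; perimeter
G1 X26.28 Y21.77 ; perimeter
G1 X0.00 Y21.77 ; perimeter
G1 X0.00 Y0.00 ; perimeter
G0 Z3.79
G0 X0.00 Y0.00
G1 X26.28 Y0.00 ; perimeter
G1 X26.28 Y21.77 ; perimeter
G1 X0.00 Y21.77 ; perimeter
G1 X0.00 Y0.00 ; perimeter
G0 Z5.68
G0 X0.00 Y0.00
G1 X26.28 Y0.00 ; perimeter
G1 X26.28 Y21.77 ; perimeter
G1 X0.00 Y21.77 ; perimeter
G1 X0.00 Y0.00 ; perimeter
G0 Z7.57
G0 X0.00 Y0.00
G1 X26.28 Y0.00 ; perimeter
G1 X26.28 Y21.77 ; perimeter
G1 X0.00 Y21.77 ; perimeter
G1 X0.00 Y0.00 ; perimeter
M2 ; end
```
solid part
  facet normal 0.0000 0.0000 -1.0000
    outer loop
      vertex 26.28 21.77 0.00
      vertex 26.28 0.00 0.00
      vertex 0.00 0.00 0.00
    endloop
  endfacet
  facet normal 0.0000 0.0000 -1.0000
    outer loop
      vertex 0.00 21.77 0.00
      vertex 26.28 21.77 0.00
      vertex 0.00 0.00 0.00
    endloop
  endfacet
  facet normal 0.0000 0.0000 1.0000
    outer loop
      vertex 0.00 0.00 7.57
      vertex 26.28 0.00 7.57
      vertex 26.28 21.77 7.57
    endloop
  endfacet
  facet normal 0.0000 0.0000 1.0000
    outer loop
      vertex 0.00 0.00 7.57
      vertex 26.28 21.77 7.57
      vertex 0.00 21.77 7.57
    endloop
  endfacet
  facet normal 0.0000 -1.0000 0.0000
    outer loop
      vertex 0.00 0.00 0.00
      vertex 26.28 0.00 0.00
      vertex 26.28 0.00 7.57
    endloop
  endfacet
  facet normal 0.0000 -1.0000 0.0000
    outer loop
      vertex 0.00 0.00 0.00
      vertex 26.28 0.00 7.57
      vertex 0.00 0.00 7.57
    endloop
  endfacet
  facet normal 0.0000 1.0000 0.0000
    outer loop
      vertex 26.28 21.77 7.57
      vertex 26.28 21.77 0.00
      vertex 0.00 21.77 0.00
    endloop
  endfacet
  facet normal 0.0000 1.0000 0.0000
    outer loop
      vertex 0.00 21.77 7.57
      vertex 26.28 21.77 7.57
      vertex 0.00 21.77 0.00
    endloop
  endfacet
  facet normal -1.0000 0.0000 0.0000
    outer loop
      vertex 0.00 21.77 7.57
      vertex 0.00 21.77 0.00
      vertex 0.00 0.00 0.00
    endloop
  endfacet
  facet normal -1.0000 0.0000 0.0000
    outer loop
      vertex 0.00 0.00 7.57
      vertex 0.00 21.77 7.57
      vertex 0.00 0.00 0.00
    endloop
  endfacet
  facet normal 1.0000 0.0000 0.0000
    outer loop
      vertex 26.28 0.00 0.00
      vertex 26.28 21.77 0.00
      vertex 26.28 21.77 7.57
    endloop
  endfacet
  facet normal 1.0000 0.0000 0.0000
    outer loop
      vertex 26.28 0.00 0.00
      vertex 26.28 21.77 7.57
      vertex 26.28 0.00 7.57
    endloop
  endfacet
endsolid part

The G0 Z moves step by Δz≈1.89 mm. Every layer's G1 loop is the same polygon, so the solid is a straight extrusion of it from z=0 to z≈7.57. Closing with flat bottom and top caps and triangulating gives 12 facets — a rectangular box, roughly 26.3 × 21.8 mm footprint and 7.57 mm tall.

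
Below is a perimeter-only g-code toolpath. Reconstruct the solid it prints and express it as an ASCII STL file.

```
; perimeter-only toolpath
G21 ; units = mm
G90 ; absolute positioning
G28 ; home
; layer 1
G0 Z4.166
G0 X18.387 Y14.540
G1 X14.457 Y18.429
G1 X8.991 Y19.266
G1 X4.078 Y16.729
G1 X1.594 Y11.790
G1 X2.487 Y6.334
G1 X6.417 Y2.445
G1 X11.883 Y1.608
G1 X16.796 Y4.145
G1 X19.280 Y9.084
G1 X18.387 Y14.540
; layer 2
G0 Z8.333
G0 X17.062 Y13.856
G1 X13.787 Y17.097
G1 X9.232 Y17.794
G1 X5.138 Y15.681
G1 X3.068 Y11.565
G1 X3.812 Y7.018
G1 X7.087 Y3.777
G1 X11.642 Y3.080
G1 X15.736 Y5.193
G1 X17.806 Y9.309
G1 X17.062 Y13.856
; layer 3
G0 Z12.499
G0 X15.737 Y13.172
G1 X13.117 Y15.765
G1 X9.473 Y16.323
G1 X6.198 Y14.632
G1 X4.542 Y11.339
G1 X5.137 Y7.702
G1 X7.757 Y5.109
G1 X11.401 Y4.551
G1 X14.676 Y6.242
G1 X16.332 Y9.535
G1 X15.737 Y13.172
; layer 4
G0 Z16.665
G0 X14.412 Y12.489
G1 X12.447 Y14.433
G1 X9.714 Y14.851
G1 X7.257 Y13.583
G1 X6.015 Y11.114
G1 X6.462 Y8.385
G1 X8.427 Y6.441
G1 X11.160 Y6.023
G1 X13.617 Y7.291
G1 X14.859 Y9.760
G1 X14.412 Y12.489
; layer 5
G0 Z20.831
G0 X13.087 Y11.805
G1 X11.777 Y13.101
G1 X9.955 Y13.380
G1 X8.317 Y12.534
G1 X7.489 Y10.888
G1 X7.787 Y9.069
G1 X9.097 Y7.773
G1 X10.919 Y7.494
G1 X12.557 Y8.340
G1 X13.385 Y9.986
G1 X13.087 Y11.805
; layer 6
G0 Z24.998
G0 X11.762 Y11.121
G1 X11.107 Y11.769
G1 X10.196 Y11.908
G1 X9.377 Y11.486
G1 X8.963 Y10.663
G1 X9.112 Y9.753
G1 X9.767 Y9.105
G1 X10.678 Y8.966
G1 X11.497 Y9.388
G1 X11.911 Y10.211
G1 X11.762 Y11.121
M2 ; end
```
solid part
  facet normal 0.0000 0.0000 -1.0000
    outer loop
      vertex 8.750 20.737 0.000
      vertex 15.127 19.761 0.000
      vertex 19.712 15.224 0.000
    endloop
  endfacet
  facet normal 0.0000 0.0000 -1.0000
    outer loop
      vertex 3.018 17.778 0.000
      vertex 8.750 20.737 0.000
      vertex 19.712 15.224 0.000
    endloop
  endfacet
  facet normal 0.0000 0.0000 -1.0000
    outer loop
      vertex 0.120 12.016 0.000
      vertex 3.018 17.778 0.000
      vertex 19.712 15.224 0.000
    endloop
  endfacet
  facet normal 0.0000 0.0000 -1.0000
    outer loop
      vertex 1.162 5.650 0.000
      vertex 0.120 12.016 0.000
      vertex 19.712 15.224 0.000
    endloop
  endfacet
  facet normal 0.0000 0.0000 -1.0000
    outer loop
      vertex 5.747 1.113 0.000
      vertex 1.162 5.650 0.000
      vertex 19.712 15.224 0.000
    endloop
  endfacet
  facet normal 0.0000 0.0000 -1.0000
    outer loop
      vertex 12.124 0.137 0.000
      vertex 5.747 1.113 0.000
      vertex 19.712 15.224 0.000
    endloop
  endfacet
  facet normal 0.0000 0.0000 -1.0000
    outer loop
      vertex 17.856 3.096 0.000
      vertex 12.124 0.137 0.000
      vertex 19.712 15.224 0.000
    endloop
  endfacet
  facet normal 0.0000 0.0000 -1.0000
    outer loop
      vertex 20.754 8.858 0.000
      vertex 17.856 3.096 0.000
      vertex 19.712 15.224 0.000
    endloop
  endfacet
  facet normal 0.6659 0.6729 0.3222
    outer loop
      vertex 19.712 15.224 0.000
      vertex 15.127 19.761 0.000
      vertex 10.437 10.437 29.164
    endloop
  endfacet
  facet normal 0.1432 0.9358 0.3222
    outer loop
      vertex 15.127 19.761 0.000
      vertex 8.750 20.737 0.000
      vertex 10.437 10.437 29.164
    endloop
  endfacet
  facet normal -0.4342 0.8412 0.3222
    outer loop
      vertex 8.750 20.737 0.000
      vertex 3.018 17.778 0.000
      vertex 10.437 10.437 29.164
    endloop
  endfacet
  facet normal -0.8457 0.4254 0.3222
    outer loop
      vertex 3.018 17.778 0.000
      vertex 0.120 12.016 0.000
      vertex 10.437 10.437 29.164
    endloop
  endfacet
  facet normal -0.9342 -0.1529 0.3222
    outer loop
      vertex 0.120 12.016 0.000
      vertex 1.162 5.650 0.000
      vertex 10.437 10.437 29.164
    endloop
  endfacet
  facet normal -0.6659 -0.6729 0.3222
    outer loop
      vertex 1.162 5.650 0.000
      vertex 5.747 1.113 0.000
      vertex 10.437 10.437 29.164
    endloop
  endfacet
  facet normal -0.1432 -0.9358 0.3222
    outer loop
      vertex 5.747 1.113 0.000
      vertex 12.124 0.137 0.000
      vertex 10.437 10.437 29.164
    endloop
  endfacet
  facet normal 0.4342 -0.8412 0.3222
    outer loop
      vertex 12.124 0.137 0.000
      vertex 17.856 3.096 0.000
      vertex 10.437 10.437 29.164
    endloop
  endfacet
  facet normal 0.8457 -0.4254 0.3222
    outer loop
      vertex 17.856 3.096 0.000
      vertex 20.754 8.858 0.000
      vertex 10.437 10.437 29.164
    endloop
  endfacet
  facet normal 0.9342 0.1529 0.3222
    outer loop
      vertex 20.754 8.858 0.000
      vertex 19.712 15.224 0.000
      vertex 10.437 10.437 29.164
    endloop
  endfacet
endsolid part

The G0 Z moves step by Δz≈4.166 mm. The G1 loops shrink linearly with z, so the solid tapers from its base footprint up to z≈29.2. Closing with a flat bottom cap and the tapered top and triangulating gives 18 facets — a regular 10-sided pyramid, base circumscribed radius ≈ 10.4 mm, apex at z ≈ 29.2 mm.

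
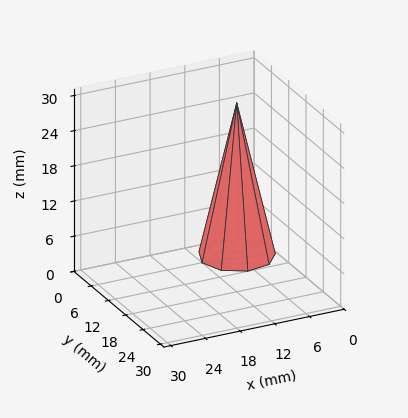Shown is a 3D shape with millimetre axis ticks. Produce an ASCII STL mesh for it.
Reading the render: the shape is a regular 9-sided pyramid, base circumscribed radius ≈ 6 mm, apex at z ≈ 26 mm (dimensions read to the nearest mm from the axis ticks). For the STL, each face is triangulated and given an outward normal.

solid part
  facet normal 0.0000 0.0000 -1.0000
    outer loop
      vertex 7.04 11.91 0.00
      vertex 10.60 9.86 0.00
      vertex 12.00 6.00 0.00
    endloop
  endfacet
  facet normal 0.0000 0.0000 -1.0000
    outer loop
      vertex 3.00 11.20 0.00
      vertex 7.04 11.91 0.00
      vertex 12.00 6.00 0.00
    endloop
  endfacet
  facet normal 0.0000 0.0000 -1.0000
    outer loop
      vertex 0.36 8.05 0.00
      vertex 3.00 11.20 0.00
      vertex 12.00 6.00 0.00
    endloop
  endfacet
  facet normal 0.0000 0.0000 -1.0000
    outer loop
      vertex 0.36 3.95 0.00
      vertex 0.36 8.05 0.00
      vertex 12.00 6.00 0.00
    endloop
  endfacet
  facet normal 0.0000 0.0000 -1.0000
    outer loop
      vertex 3.00 0.80 0.00
      vertex 0.36 3.95 0.00
      vertex 12.00 6.00 0.00
    endloop
  endfacet
  facet normal 0.0000 0.0000 -1.0000
    outer loop
      vertex 7.04 0.09 0.00
      vertex 3.00 0.80 0.00
      vertex 12.00 6.00 0.00
    endloop
  endfacet
  facet normal 0.0000 0.0000 -1.0000
    outer loop
      vertex 10.60 2.14 0.00
      vertex 7.04 0.09 0.00
      vertex 12.00 6.00 0.00
    endloop
  endfacet
  facet normal 0.9187 0.3332 0.2120
    outer loop
      vertex 12.00 6.00 0.00
      vertex 10.60 9.86 0.00
      vertex 6.00 6.00 26.00
    endloop
  endfacet
  facet normal 0.4877 0.8469 0.2120
    outer loop
      vertex 10.60 9.86 0.00
      vertex 7.04 11.91 0.00
      vertex 6.00 6.00 26.00
    endloop
  endfacet
  facet normal -0.1692 0.9625 0.2120
    outer loop
      vertex 7.04 11.91 0.00
      vertex 3.00 11.20 0.00
      vertex 6.00 6.00 26.00
    endloop
  endfacet
  facet normal -0.7490 0.6277 0.2120
    outer loop
      vertex 3.00 11.20 0.00
      vertex 0.36 8.05 0.00
      vertex 6.00 6.00 26.00
    endloop
  endfacet
  facet normal -0.9773 0.0000 0.2120
    outer loop
      vertex 0.36 8.05 0.00
      vertex 0.36 3.95 0.00
      vertex 6.00 6.00 26.00
    endloop
  endfacet
  facet normal -0.7490 -0.6277 0.2120
    outer loop
      vertex 0.36 3.95 0.00
      vertex 3.00 0.80 0.00
      vertex 6.00 6.00 26.00
    endloop
  endfacet
  facet normal -0.1692 -0.9625 0.2120
    outer loop
      vertex 3.00 0.80 0.00
      vertex 7.04 0.09 0.00
      vertex 6.00 6.00 26.00
    endloop
  endfacet
  facet normal 0.4877 -0.8469 0.2120
    outer loop
      vertex 7.04 0.09 0.00
      vertex 10.60 2.14 0.00
      vertex 6.00 6.00 26.00
    endloop
  endfacet
  facet normal 0.9187 -0.3332 0.2120
    outer loop
      vertex 10.60 2.14 0.00
      vertex 12.00 6.00 0.00
      vertex 6.00 6.00 26.00
    endloop
  endfacet
endsolid part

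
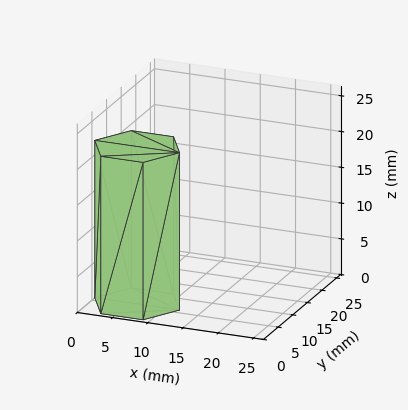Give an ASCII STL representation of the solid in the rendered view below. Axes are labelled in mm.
Reading the render: the shape is a regular 6-sided prism (a cylinder approximated with 6 flat sides), circumscribed radius ≈ 6 mm, height ≈ 22 mm (dimensions read to the nearest mm from the axis ticks). For the STL, each face is triangulated and given an outward normal.

solid part
  facet normal 0.0000 0.0000 -1.0000
    outer loop
      vertex 3.00 11.20 0.00
      vertex 9.00 11.20 0.00
      vertex 12.00 6.00 0.00
    endloop
  endfacet
  facet normal 0.0000 0.0000 -1.0000
    outer loop
      vertex 0.00 6.00 0.00
      vertex 3.00 11.20 0.00
      vertex 12.00 6.00 0.00
    endloop
  endfacet
  facet normal 0.0000 0.0000 -1.0000
    outer loop
      vertex 3.00 0.80 0.00
      vertex 0.00 6.00 0.00
      vertex 12.00 6.00 0.00
    endloop
  endfacet
  facet normal 0.0000 0.0000 -1.0000
    outer loop
      vertex 9.00 0.80 0.00
      vertex 3.00 0.80 0.00
      vertex 12.00 6.00 0.00
    endloop
  endfacet
  facet normal 0.0000 0.0000 1.0000
    outer loop
      vertex 12.00 6.00 22.00
      vertex 9.00 11.20 22.00
      vertex 3.00 11.20 22.00
    endloop
  endfacet
  facet normal 0.0000 0.0000 1.0000
    outer loop
      vertex 12.00 6.00 22.00
      vertex 3.00 11.20 22.00
      vertex 0.00 6.00 22.00
    endloop
  endfacet
  facet normal 0.0000 0.0000 1.0000
    outer loop
      vertex 12.00 6.00 22.00
      vertex 0.00 6.00 22.00
      vertex 3.00 0.80 22.00
    endloop
  endfacet
  facet normal 0.0000 0.0000 1.0000
    outer loop
      vertex 12.00 6.00 22.00
      vertex 3.00 0.80 22.00
      vertex 9.00 0.80 22.00
    endloop
  endfacet
  facet normal 0.8662 0.4997 0.0000
    outer loop
      vertex 12.00 6.00 0.00
      vertex 9.00 11.20 0.00
      vertex 9.00 11.20 22.00
    endloop
  endfacet
  facet normal 0.8662 0.4997 0.0000
    outer loop
      vertex 12.00 6.00 0.00
      vertex 9.00 11.20 22.00
      vertex 12.00 6.00 22.00
    endloop
  endfacet
  facet normal 0.0000 1.0000 0.0000
    outer loop
      vertex 9.00 11.20 0.00
      vertex 3.00 11.20 0.00
      vertex 3.00 11.20 22.00
    endloop
  endfacet
  facet normal 0.0000 1.0000 0.0000
    outer loop
      vertex 9.00 11.20 0.00
      vertex 3.00 11.20 22.00
      vertex 9.00 11.20 22.00
    endloop
  endfacet
  facet normal -0.8662 0.4997 0.0000
    outer loop
      vertex 3.00 11.20 0.00
      vertex 0.00 6.00 0.00
      vertex 0.00 6.00 22.00
    endloop
  endfacet
  facet normal -0.8662 0.4997 0.0000
    outer loop
      vertex 3.00 11.20 0.00
      vertex 0.00 6.00 22.00
      vertex 3.00 11.20 22.00
    endloop
  endfacet
  facet normal -0.8662 -0.4997 0.0000
    outer loop
      vertex 0.00 6.00 0.00
      vertex 3.00 0.80 0.00
      vertex 3.00 0.80 22.00
    endloop
  endfacet
  facet normal -0.8662 -0.4997 0.0000
    outer loop
      vertex 0.00 6.00 0.00
      vertex 3.00 0.80 22.00
      vertex 0.00 6.00 22.00
    endloop
  endfacet
  facet normal 0.0000 -1.0000 0.0000
    outer loop
      vertex 3.00 0.80 0.00
      vertex 9.00 0.80 0.00
      vertex 9.00 0.80 22.00
    endloop
  endfacet
  facet normal 0.0000 -1.0000 0.0000
    outer loop
      vertex 3.00 0.80 0.00
      vertex 9.00 0.80 22.00
      vertex 3.00 0.80 22.00
    endloop
  endfacet
  facet normal 0.8662 -0.4997 0.0000
    outer loop
      vertex 9.00 0.80 0.00
      vertex 12.00 6.00 0.00
      vertex 12.00 6.00 22.00
    endloop
  endfacet
  facet normal 0.8662 -0.4997 0.0000
    outer loop
      vertex 9.00 0.80 0.00
      vertex 12.00 6.00 22.00
      vertex 9.00 0.80 22.00
    endloop
  endfacet
endsolid part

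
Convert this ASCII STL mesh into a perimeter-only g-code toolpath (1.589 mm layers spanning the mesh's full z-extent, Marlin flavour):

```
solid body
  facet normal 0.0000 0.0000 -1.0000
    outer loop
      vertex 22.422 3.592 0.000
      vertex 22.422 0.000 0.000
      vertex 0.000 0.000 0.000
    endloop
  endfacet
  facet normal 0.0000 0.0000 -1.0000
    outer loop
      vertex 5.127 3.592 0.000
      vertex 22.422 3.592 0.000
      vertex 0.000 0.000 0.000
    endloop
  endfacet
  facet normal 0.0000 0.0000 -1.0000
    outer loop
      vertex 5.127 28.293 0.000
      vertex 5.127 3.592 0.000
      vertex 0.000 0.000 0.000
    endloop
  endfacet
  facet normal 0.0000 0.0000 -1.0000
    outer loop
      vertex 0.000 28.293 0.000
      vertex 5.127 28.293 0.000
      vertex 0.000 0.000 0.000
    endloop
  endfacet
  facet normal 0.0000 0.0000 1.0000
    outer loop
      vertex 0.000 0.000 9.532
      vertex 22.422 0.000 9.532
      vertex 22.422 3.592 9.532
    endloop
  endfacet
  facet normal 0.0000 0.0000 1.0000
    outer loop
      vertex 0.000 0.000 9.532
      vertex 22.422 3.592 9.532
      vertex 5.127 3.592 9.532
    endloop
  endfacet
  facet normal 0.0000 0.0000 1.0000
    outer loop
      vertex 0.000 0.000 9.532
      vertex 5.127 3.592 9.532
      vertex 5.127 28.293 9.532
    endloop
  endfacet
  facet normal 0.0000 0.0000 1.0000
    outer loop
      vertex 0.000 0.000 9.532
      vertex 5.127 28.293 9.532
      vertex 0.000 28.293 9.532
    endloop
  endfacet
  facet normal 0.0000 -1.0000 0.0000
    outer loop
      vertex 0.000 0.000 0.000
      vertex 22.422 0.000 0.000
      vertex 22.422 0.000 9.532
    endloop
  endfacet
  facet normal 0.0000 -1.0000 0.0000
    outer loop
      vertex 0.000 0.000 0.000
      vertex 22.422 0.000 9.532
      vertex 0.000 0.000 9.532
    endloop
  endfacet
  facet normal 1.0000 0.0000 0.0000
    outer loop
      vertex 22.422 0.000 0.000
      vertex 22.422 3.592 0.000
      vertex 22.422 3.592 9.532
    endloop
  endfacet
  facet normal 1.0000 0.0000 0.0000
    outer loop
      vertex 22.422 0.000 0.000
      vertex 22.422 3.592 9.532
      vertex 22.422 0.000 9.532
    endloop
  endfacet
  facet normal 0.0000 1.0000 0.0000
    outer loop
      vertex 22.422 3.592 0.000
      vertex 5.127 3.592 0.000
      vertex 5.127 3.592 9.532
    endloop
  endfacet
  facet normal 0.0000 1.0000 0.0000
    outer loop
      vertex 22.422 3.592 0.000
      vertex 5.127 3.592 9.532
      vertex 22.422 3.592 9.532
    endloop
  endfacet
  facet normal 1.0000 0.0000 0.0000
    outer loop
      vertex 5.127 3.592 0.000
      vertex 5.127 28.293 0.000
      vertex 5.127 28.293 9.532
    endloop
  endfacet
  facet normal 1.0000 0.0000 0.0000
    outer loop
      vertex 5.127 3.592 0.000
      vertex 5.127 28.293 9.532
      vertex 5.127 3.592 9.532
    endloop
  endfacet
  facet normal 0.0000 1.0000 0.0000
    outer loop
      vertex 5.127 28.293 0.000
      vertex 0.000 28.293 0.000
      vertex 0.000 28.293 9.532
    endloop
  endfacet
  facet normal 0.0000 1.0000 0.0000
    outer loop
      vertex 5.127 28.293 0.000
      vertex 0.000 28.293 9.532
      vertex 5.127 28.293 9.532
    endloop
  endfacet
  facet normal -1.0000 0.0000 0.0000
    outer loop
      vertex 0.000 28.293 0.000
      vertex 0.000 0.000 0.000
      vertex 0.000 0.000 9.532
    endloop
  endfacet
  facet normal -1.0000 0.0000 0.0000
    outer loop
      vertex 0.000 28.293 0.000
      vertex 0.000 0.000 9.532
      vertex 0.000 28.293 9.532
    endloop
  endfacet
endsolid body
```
; perimeter-only toolpath
G21 ; units = mm
G90 ; absolute positioning
G28 ; home
; layer 1
G0 Z1.589
G0 X0.000 Y0.000
G1 X22.422 Y0.000
G1 X22.422 Y3.592
G1 X5.127 Y3.592
G1 X5.127 Y28.293
G1 X0.000 Y28.293
G1 X0.000 Y0.000
; layer 2
G0 Z3.177
G0 X0.000 Y0.000
G1 X22.422 Y0.000
G1 X22.422 Y3.592
G1 X5.127 Y3.592
G1 X5.127 Y28.293
G1 X0.000 Y28.293
G1 X0.000 Y0.000
; layer 3
G0 Z4.766
G0 X0.000 Y0.000
G1 X22.422 Y0.000
G1 X22.422 Y3.592
G1 X5.127 Y3.592
G1 X5.127 Y28.293
G1 X0.000 Y28.293
G1 X0.000 Y0.000
; layer 4
G0 Z6.355
G0 X0.000 Y0.000
G1 X22.422 Y0.000
G1 X22.422 Y3.592
G1 X5.127 Y3.592
G1 X5.127 Y28.293
G1 X0.000 Y28.293
G1 X0.000 Y0.000
; layer 5
G0 Z7.943
G0 X0.000 Y0.000
G1 X22.422 Y0.000
G1 X22.422 Y3.592
G1 X5.127 Y3.592
G1 X5.127 Y28.293
G1 X0.000 Y28.293
G1 X0.000 Y0.000
; layer 6
G0 Z9.532
G0 X0.000 Y0.000
G1 X22.422 Y0.000
G1 X22.422 Y3.592
G1 X5.127 Y3.592
G1 X5.127 Y28.293
G1 X0.000 Y28.293
G1 X0.000 Y0.000
M2 ; end

The solid is an L-shaped prism: outer 22.4 × 28.3 mm, arm thicknesses ≈ 3.59 mm (horizontal) and 5.13 mm (vertical), extruded 9.53 mm in z. Slicing at Δz = 1.589 mm — 6 equal slices spanning the solid's height, so layer i sits at z = i·h/6 — gives 6 non-empty perimeters. Each is a 6-segment closed polygon; G0 lifts to the layer z and rapids to the start vertex, then G1 traces the edges.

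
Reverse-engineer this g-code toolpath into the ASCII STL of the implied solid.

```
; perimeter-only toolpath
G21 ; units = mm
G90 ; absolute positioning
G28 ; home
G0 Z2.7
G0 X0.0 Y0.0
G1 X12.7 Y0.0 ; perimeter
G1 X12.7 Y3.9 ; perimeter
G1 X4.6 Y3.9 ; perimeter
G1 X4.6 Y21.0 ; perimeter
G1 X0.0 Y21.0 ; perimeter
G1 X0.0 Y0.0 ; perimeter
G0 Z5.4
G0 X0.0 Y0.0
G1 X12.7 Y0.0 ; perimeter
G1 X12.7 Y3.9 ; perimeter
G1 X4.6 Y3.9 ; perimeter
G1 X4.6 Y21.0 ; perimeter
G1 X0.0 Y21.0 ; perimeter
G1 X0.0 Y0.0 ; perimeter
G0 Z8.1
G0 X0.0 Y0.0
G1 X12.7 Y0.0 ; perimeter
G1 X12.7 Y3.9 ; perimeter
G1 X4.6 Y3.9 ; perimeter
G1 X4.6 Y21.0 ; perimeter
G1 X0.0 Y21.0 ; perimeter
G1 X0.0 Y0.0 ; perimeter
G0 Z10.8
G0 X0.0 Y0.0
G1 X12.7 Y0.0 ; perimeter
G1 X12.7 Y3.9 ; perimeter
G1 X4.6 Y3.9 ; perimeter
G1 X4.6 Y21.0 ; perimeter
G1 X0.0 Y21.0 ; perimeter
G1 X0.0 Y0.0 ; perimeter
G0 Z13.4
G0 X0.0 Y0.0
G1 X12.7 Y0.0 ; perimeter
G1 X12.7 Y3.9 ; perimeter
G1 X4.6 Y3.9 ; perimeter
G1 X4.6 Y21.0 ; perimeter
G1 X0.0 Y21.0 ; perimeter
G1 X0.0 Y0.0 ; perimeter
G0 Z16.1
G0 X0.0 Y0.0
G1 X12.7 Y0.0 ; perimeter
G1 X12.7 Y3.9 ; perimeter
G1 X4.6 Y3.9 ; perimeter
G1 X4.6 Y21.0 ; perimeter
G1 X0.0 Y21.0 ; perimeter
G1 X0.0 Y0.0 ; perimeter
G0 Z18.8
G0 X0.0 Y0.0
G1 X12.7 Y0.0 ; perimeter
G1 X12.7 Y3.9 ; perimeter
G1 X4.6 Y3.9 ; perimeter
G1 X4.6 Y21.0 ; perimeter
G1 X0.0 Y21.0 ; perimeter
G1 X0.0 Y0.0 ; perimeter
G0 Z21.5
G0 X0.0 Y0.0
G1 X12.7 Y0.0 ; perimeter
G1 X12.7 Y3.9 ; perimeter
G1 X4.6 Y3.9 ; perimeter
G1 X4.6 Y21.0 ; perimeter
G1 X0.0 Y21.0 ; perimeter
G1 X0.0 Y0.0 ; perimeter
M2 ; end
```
solid part
  facet normal 0.0000 0.0000 -1.0000
    outer loop
      vertex 12.7 3.9 0.0
      vertex 12.7 0.0 0.0
      vertex 0.0 0.0 0.0
    endloop
  endfacet
  facet normal 0.0000 0.0000 -1.0000
    outer loop
      vertex 4.6 3.9 0.0
      vertex 12.7 3.9 0.0
      vertex 0.0 0.0 0.0
    endloop
  endfacet
  facet normal 0.0000 0.0000 -1.0000
    outer loop
      vertex 4.6 21.0 0.0
      vertex 4.6 3.9 0.0
      vertex 0.0 0.0 0.0
    endloop
  endfacet
  facet normal 0.0000 0.0000 -1.0000
    outer loop
      vertex 0.0 21.0 0.0
      vertex 4.6 21.0 0.0
      vertex 0.0 0.0 0.0
    endloop
  endfacet
  facet normal 0.0000 0.0000 1.0000
    outer loop
      vertex 0.0 0.0 21.5
      vertex 12.7 0.0 21.5
      vertex 12.7 3.9 21.5
    endloop
  endfacet
  facet normal 0.0000 0.0000 1.0000
    outer loop
      vertex 0.0 0.0 21.5
      vertex 12.7 3.9 21.5
      vertex 4.6 3.9 21.5
    endloop
  endfacet
  facet normal 0.0000 0.0000 1.0000
    outer loop
      vertex 0.0 0.0 21.5
      vertex 4.6 3.9 21.5
      vertex 4.6 21.0 21.5
    endloop
  endfacet
  facet normal 0.0000 0.0000 1.0000
    outer loop
      vertex 0.0 0.0 21.5
      vertex 4.6 21.0 21.5
      vertex 0.0 21.0 21.5
    endloop
  endfacet
  facet normal 0.0000 -1.0000 0.0000
    outer loop
      vertex 0.0 0.0 0.0
      vertex 12.7 0.0 0.0
      vertex 12.7 0.0 21.5
    endloop
  endfacet
  facet normal 0.0000 -1.0000 0.0000
    outer loop
      vertex 0.0 0.0 0.0
      vertex 12.7 0.0 21.5
      vertex 0.0 0.0 21.5
    endloop
  endfacet
  facet normal 1.0000 0.0000 0.0000
    outer loop
      vertex 12.7 0.0 0.0
      vertex 12.7 3.9 0.0
      vertex 12.7 3.9 21.5
    endloop
  endfacet
  facet normal 1.0000 0.0000 0.0000
    outer loop
      vertex 12.7 0.0 0.0
      vertex 12.7 3.9 21.5
      vertex 12.7 0.0 21.5
    endloop
  endfacet
  facet normal 0.0000 1.0000 0.0000
    outer loop
      vertex 12.7 3.9 0.0
      vertex 4.6 3.9 0.0
      vertex 4.6 3.9 21.5
    endloop
  endfacet
  facet normal 0.0000 1.0000 0.0000
    outer loop
      vertex 12.7 3.9 0.0
      vertex 4.6 3.9 21.5
      vertex 12.7 3.9 21.5
    endloop
  endfacet
  facet normal 1.0000 0.0000 0.0000
    outer loop
      vertex 4.6 3.9 0.0
      vertex 4.6 21.0 0.0
      vertex 4.6 21.0 21.5
    endloop
  endfacet
  facet normal 1.0000 0.0000 0.0000
    outer loop
      vertex 4.6 3.9 0.0
      vertex 4.6 21.0 21.5
      vertex 4.6 3.9 21.5
    endloop
  endfacet
  facet normal 0.0000 1.0000 0.0000
    outer loop
      vertex 4.6 21.0 0.0
      vertex 0.0 21.0 0.0
      vertex 0.0 21.0 21.5
    endloop
  endfacet
  facet normal 0.0000 1.0000 0.0000
    outer loop
      vertex 4.6 21.0 0.0
      vertex 0.0 21.0 21.5
      vertex 4.6 21.0 21.5
    endloop
  endfacet
  facet normal -1.0000 0.0000 0.0000
    outer loop
      vertex 0.0 21.0 0.0
      vertex 0.0 0.0 0.0
      vertex 0.0 0.0 21.5
    endloop
  endfacet
  facet normal -1.0000 0.0000 0.0000
    outer loop
      vertex 0.0 21.0 0.0
      vertex 0.0 0.0 21.5
      vertex 0.0 21.0 21.5
    endloop
  endfacet
endsolid part

The G0 Z moves step by Δz≈2.7 mm. Every layer's G1 loop is the same polygon, so the solid is a straight extrusion of it from z=0 to z≈21.5. Closing with flat bottom and top caps and triangulating gives 20 facets — an L-shaped prism: outer 12.7 × 21 mm, arm thicknesses ≈ 3.9 mm (horizontal) and 4.6 mm (vertical), extruded 21.5 mm in z.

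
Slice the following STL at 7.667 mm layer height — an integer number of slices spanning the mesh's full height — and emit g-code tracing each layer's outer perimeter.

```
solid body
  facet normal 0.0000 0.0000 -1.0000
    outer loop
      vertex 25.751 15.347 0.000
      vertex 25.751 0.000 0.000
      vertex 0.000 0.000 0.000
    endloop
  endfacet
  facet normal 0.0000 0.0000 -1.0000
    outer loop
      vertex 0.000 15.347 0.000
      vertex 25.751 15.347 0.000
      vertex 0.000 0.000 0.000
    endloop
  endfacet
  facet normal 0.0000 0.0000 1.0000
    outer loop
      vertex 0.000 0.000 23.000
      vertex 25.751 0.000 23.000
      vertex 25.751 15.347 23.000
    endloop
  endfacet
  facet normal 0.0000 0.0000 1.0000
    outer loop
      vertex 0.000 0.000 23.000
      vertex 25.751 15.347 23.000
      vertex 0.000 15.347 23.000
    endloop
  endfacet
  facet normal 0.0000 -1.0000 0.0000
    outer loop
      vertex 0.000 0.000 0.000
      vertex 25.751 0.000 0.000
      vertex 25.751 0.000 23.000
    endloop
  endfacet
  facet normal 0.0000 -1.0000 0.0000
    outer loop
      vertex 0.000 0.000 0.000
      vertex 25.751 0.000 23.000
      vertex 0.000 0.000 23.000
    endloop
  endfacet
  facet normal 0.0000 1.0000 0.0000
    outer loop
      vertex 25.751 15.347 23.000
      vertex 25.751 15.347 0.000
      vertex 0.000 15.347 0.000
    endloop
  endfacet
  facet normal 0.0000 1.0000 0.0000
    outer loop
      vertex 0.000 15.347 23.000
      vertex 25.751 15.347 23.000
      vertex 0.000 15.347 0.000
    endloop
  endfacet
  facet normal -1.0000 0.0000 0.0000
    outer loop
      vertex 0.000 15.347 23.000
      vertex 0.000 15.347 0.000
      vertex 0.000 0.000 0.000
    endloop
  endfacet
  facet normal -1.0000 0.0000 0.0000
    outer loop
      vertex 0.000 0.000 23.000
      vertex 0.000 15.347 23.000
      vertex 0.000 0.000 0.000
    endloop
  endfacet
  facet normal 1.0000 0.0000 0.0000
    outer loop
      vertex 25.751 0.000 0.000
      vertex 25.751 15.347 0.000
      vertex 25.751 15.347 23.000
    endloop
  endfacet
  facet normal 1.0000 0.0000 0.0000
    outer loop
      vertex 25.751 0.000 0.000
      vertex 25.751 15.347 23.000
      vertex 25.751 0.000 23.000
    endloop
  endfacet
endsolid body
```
; perimeter-only toolpath
G21 ; units = mm
G90 ; absolute positioning
G28 ; home
; layer 1
G0 Z7.667
G0 X0.000 Y0.000
G1 X25.751 Y0.000
G1 X25.751 Y15.347
G1 X0.000 Y15.347
G1 X0.000 Y0.000
; layer 2
G0 Z15.333
G0 X0.000 Y0.000
G1 X25.751 Y0.000
G1 X25.751 Y15.347
G1 X0.000 Y15.347
G1 X0.000 Y0.000
; layer 3
G0 Z23.000
G0 X0.000 Y0.000
G1 X25.751 Y0.000
G1 X25.751 Y15.347
G1 X0.000 Y15.347
G1 X0.000 Y0.000
M2 ; end

The solid is a rectangular box, roughly 25.8 × 15.3 mm footprint and 23 mm tall. Slicing at Δz = 7.667 mm — 3 equal slices spanning the solid's height, so layer i sits at z = i·h/3 — gives 3 non-empty perimeters. Each is a 4-segment closed polygon; G0 lifts to the layer z and rapids to the start vertex, then G1 traces the edges.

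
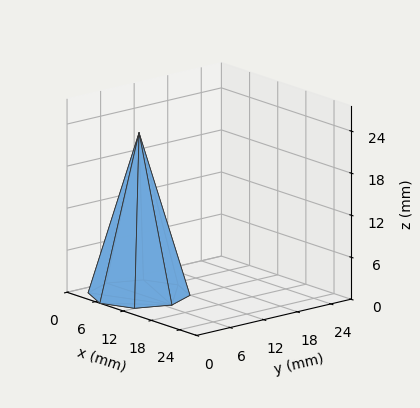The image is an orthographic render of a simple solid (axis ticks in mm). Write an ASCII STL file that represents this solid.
Reading the render: the shape is a regular 8-sided pyramid, base circumscribed radius ≈ 7 mm, apex at z ≈ 23 mm (dimensions read to the nearest mm from the axis ticks). For the STL, each face is triangulated and given an outward normal.

solid part
  facet normal 0.0000 0.0000 -1.0000
    outer loop
      vertex 7.000 14.000 0.000
      vertex 11.950 11.950 0.000
      vertex 14.000 7.000 0.000
    endloop
  endfacet
  facet normal 0.0000 0.0000 -1.0000
    outer loop
      vertex 2.050 11.950 0.000
      vertex 7.000 14.000 0.000
      vertex 14.000 7.000 0.000
    endloop
  endfacet
  facet normal 0.0000 0.0000 -1.0000
    outer loop
      vertex 0.000 7.000 0.000
      vertex 2.050 11.950 0.000
      vertex 14.000 7.000 0.000
    endloop
  endfacet
  facet normal 0.0000 0.0000 -1.0000
    outer loop
      vertex 2.050 2.050 0.000
      vertex 0.000 7.000 0.000
      vertex 14.000 7.000 0.000
    endloop
  endfacet
  facet normal 0.0000 0.0000 -1.0000
    outer loop
      vertex 7.000 0.000 0.000
      vertex 2.050 2.050 0.000
      vertex 14.000 7.000 0.000
    endloop
  endfacet
  facet normal 0.0000 0.0000 -1.0000
    outer loop
      vertex 11.950 2.050 0.000
      vertex 7.000 0.000 0.000
      vertex 14.000 7.000 0.000
    endloop
  endfacet
  facet normal 0.8894 0.3683 0.2707
    outer loop
      vertex 14.000 7.000 0.000
      vertex 11.950 11.950 0.000
      vertex 7.000 7.000 23.000
    endloop
  endfacet
  facet normal 0.3683 0.8894 0.2707
    outer loop
      vertex 11.950 11.950 0.000
      vertex 7.000 14.000 0.000
      vertex 7.000 7.000 23.000
    endloop
  endfacet
  facet normal -0.3683 0.8894 0.2707
    outer loop
      vertex 7.000 14.000 0.000
      vertex 2.050 11.950 0.000
      vertex 7.000 7.000 23.000
    endloop
  endfacet
  facet normal -0.8894 0.3683 0.2707
    outer loop
      vertex 2.050 11.950 0.000
      vertex 0.000 7.000 0.000
      vertex 7.000 7.000 23.000
    endloop
  endfacet
  facet normal -0.8894 -0.3683 0.2707
    outer loop
      vertex 0.000 7.000 0.000
      vertex 2.050 2.050 0.000
      vertex 7.000 7.000 23.000
    endloop
  endfacet
  facet normal -0.3683 -0.8894 0.2707
    outer loop
      vertex 2.050 2.050 0.000
      vertex 7.000 0.000 0.000
      vertex 7.000 7.000 23.000
    endloop
  endfacet
  facet normal 0.3683 -0.8894 0.2707
    outer loop
      vertex 7.000 0.000 0.000
      vertex 11.950 2.050 0.000
      vertex 7.000 7.000 23.000
    endloop
  endfacet
  facet normal 0.8894 -0.3683 0.2707
    outer loop
      vertex 11.950 2.050 0.000
      vertex 14.000 7.000 0.000
      vertex 7.000 7.000 23.000
    endloop
  endfacet
endsolid part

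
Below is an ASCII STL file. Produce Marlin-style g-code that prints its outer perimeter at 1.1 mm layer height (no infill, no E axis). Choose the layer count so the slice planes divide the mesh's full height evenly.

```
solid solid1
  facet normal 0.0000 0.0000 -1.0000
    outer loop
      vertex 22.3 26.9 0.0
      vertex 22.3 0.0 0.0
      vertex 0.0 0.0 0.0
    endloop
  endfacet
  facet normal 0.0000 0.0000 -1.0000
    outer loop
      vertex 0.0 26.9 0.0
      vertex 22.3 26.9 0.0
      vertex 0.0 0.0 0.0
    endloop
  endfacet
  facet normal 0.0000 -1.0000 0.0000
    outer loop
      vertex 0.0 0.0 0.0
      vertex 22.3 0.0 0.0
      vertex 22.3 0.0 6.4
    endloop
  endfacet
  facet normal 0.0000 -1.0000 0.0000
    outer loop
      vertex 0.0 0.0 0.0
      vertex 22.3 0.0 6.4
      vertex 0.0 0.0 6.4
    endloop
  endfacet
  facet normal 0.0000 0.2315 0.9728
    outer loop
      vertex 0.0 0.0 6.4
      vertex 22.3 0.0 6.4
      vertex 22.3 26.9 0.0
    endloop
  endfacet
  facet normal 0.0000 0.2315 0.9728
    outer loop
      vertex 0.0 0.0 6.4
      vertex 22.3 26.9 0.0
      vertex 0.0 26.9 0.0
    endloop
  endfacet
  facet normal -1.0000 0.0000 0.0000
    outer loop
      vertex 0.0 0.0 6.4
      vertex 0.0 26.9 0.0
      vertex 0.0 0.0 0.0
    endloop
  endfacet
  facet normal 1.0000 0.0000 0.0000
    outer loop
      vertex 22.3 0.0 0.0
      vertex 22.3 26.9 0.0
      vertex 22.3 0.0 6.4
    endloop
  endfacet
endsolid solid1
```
; perimeter-only toolpath
G21 ; units = mm
G90 ; absolute positioning
G28 ; home
; layer 1
G0 Z1.1
G0 X0.0 Y0.0
G1 X22.3 Y0.0
G1 X22.3 Y22.4
G1 X0.0 Y22.4
G1 X0.0 Y0.0
; layer 2
G0 Z2.1
G0 X0.0 Y0.0
G1 X22.3 Y0.0
G1 X22.3 Y17.9
G1 X0.0 Y17.9
G1 X0.0 Y0.0
; layer 3
G0 Z3.2
G0 X0.0 Y0.0
G1 X22.3 Y0.0
G1 X22.3 Y13.4
G1 X0.0 Y13.4
G1 X0.0 Y0.0
; layer 4
G0 Z4.3
G0 X0.0 Y0.0
G1 X22.3 Y0.0
G1 X22.3 Y9.0
G1 X0.0 Y9.0
G1 X0.0 Y0.0
; layer 5
G0 Z5.3
G0 X0.0 Y0.0
G1 X22.3 Y0.0
G1 X22.3 Y4.5
G1 X0.0 Y4.5
G1 X0.0 Y0.0
M2 ; end

The solid is a wedge (ramp): 22.3 × 26.9 mm base, rising to 6.4 mm along the y=0 edge and sloping linearly to z=0 at y=26.9. Slicing at Δz = 1.1 mm — 6 equal slices spanning the solid's height, so layer i sits at z = i·h/6 — gives 5 non-empty perimeters. Each is a 4-segment closed polygon; G0 lifts to the layer z and rapids to the start vertex, then G1 traces the edges. The cross-section shrinks linearly with z (the slice at the apex is degenerate and omitted).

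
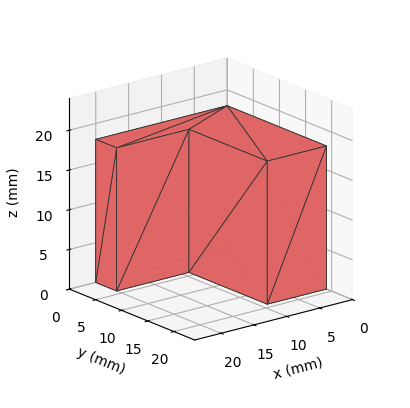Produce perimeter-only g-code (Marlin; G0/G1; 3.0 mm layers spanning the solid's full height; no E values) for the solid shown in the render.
Reading the render: the shape is an L-shaped prism: outer 20 × 19 mm, arm thicknesses ≈ 4 mm (horizontal) and 9 mm (vertical), extruded 18 mm in z (dimensions read to the nearest mm from the axis ticks). For the g-code, the solid's height is divided into equal slices at the stated Δz and each level perimeter traced with G1 moves after a G0 lift.

; perimeter-only toolpath
G21 ; units = mm
G90 ; absolute positioning
G28 ; home
; layer 1
G0 Z3.0
G0 X0.0 Y0.0
G1 X20.0 Y0.0
G1 X20.0 Y4.0
G1 X9.0 Y4.0
G1 X9.0 Y19.0
G1 X0.0 Y19.0
G1 X0.0 Y0.0
; layer 2
G0 Z6.0
G0 X0.0 Y0.0
G1 X20.0 Y0.0
G1 X20.0 Y4.0
G1 X9.0 Y4.0
G1 X9.0 Y19.0
G1 X0.0 Y19.0
G1 X0.0 Y0.0
; layer 3
G0 Z9.0
G0 X0.0 Y0.0
G1 X20.0 Y0.0
G1 X20.0 Y4.0
G1 X9.0 Y4.0
G1 X9.0 Y19.0
G1 X0.0 Y19.0
G1 X0.0 Y0.0
; layer 4
G0 Z12.0
G0 X0.0 Y0.0
G1 X20.0 Y0.0
G1 X20.0 Y4.0
G1 X9.0 Y4.0
G1 X9.0 Y19.0
G1 X0.0 Y19.0
G1 X0.0 Y0.0
; layer 5
G0 Z15.0
G0 X0.0 Y0.0
G1 X20.0 Y0.0
G1 X20.0 Y4.0
G1 X9.0 Y4.0
G1 X9.0 Y19.0
G1 X0.0 Y19.0
G1 X0.0 Y0.0
; layer 6
G0 Z18.0
G0 X0.0 Y0.0
G1 X20.0 Y0.0
G1 X20.0 Y4.0
G1 X9.0 Y4.0
G1 X9.0 Y19.0
G1 X0.0 Y19.0
G1 X0.0 Y0.0
M2 ; end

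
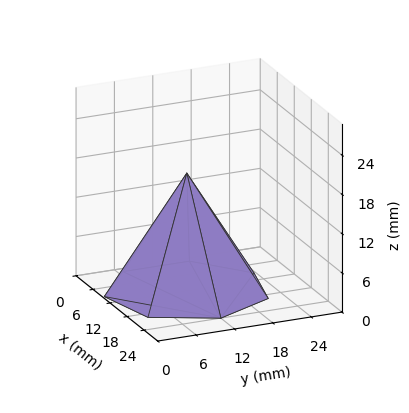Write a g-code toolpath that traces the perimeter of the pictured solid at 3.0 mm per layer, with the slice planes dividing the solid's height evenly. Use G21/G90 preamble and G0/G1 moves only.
Reading the render: the shape is a regular 7-sided pyramid, base circumscribed radius ≈ 12 mm, apex at z ≈ 18 mm (dimensions read to the nearest mm from the axis ticks). For the g-code, the solid's height is divided into equal slices at the stated Δz and each level perimeter traced with G1 moves after a G0 lift.

; perimeter-only toolpath
G21 ; units = mm
G90 ; absolute positioning
G28 ; home
; layer 1
G0 Z3.0
G0 X22.0 Y12.0
G1 X18.2 Y19.8
G1 X9.8 Y21.8
G1 X3.0 Y16.3
G1 X3.0 Y7.7
G1 X9.8 Y2.2
G1 X18.2 Y4.2
G1 X22.0 Y12.0
; layer 2
G0 Z6.0
G0 X20.0 Y12.0
G1 X17.0 Y18.3
G1 X10.2 Y19.8
G1 X4.8 Y15.5
G1 X4.8 Y8.5
G1 X10.2 Y4.2
G1 X17.0 Y5.7
G1 X20.0 Y12.0
; layer 3
G0 Z9.0
G0 X18.0 Y12.0
G1 X15.8 Y16.7
G1 X10.7 Y17.9
G1 X6.6 Y14.6
G1 X6.6 Y9.4
G1 X10.7 Y6.2
G1 X15.8 Y7.3
G1 X18.0 Y12.0
; layer 4
G0 Z12.0
G0 X16.0 Y12.0
G1 X14.5 Y15.1
G1 X11.1 Y15.9
G1 X8.4 Y13.7
G1 X8.4 Y10.3
G1 X11.1 Y8.1
G1 X14.5 Y8.9
G1 X16.0 Y12.0
; layer 5
G0 Z15.0
G0 X14.0 Y12.0
G1 X13.2 Y13.6
G1 X11.6 Y13.9
G1 X10.2 Y12.9
G1 X10.2 Y11.1
G1 X11.6 Y10.1
G1 X13.2 Y10.4
G1 X14.0 Y12.0
M2 ; end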